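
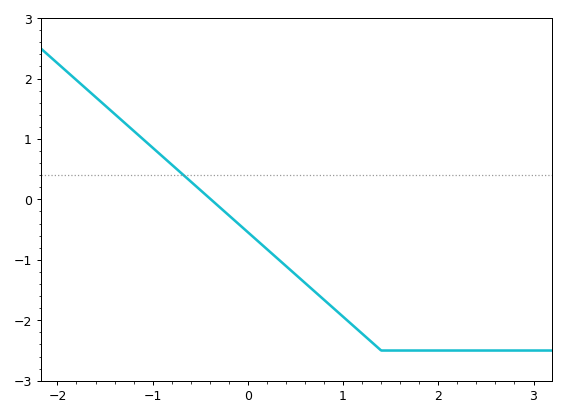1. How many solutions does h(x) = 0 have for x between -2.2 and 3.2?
1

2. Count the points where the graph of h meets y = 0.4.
1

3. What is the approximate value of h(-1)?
0.855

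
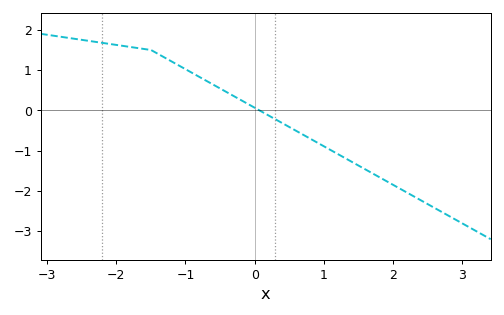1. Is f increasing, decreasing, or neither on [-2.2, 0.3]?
decreasing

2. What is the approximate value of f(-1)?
1.02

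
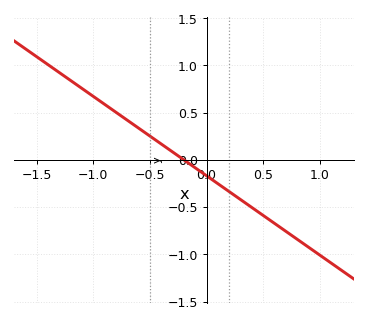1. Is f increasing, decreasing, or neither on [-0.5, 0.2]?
decreasing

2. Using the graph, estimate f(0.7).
-0.756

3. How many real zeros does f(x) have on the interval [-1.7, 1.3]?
1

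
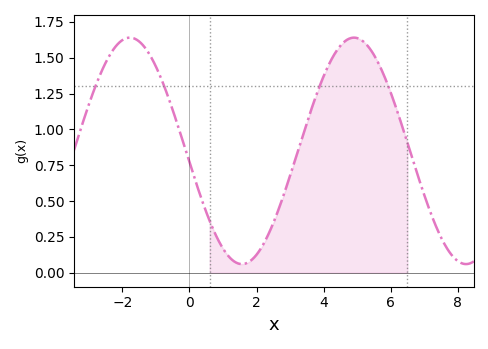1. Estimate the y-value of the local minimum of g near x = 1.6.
0.06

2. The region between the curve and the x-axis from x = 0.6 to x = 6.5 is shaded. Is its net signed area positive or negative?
positive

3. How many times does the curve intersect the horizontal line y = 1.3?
4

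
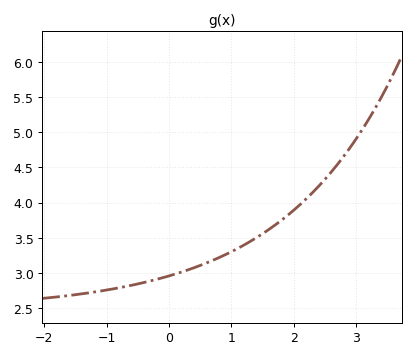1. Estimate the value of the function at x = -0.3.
2.9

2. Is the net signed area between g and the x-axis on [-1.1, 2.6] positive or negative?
positive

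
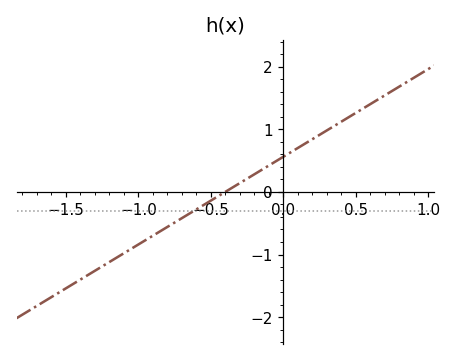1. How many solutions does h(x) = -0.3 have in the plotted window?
1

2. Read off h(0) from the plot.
0.56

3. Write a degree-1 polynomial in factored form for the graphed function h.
y = 1.4(x + 0.4)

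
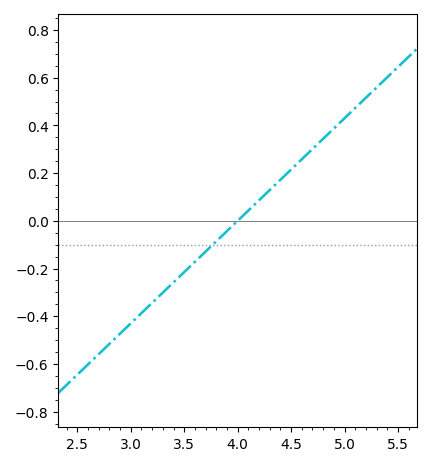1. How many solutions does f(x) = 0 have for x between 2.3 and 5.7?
1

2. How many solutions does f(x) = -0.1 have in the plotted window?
1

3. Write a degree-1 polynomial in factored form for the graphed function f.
y = 0.43(x - 4)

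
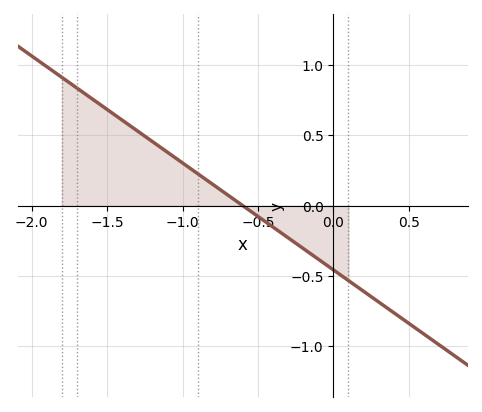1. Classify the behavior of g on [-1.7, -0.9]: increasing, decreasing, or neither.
decreasing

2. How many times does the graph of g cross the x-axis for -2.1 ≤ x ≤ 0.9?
1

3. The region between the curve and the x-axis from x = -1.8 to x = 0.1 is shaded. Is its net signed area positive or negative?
positive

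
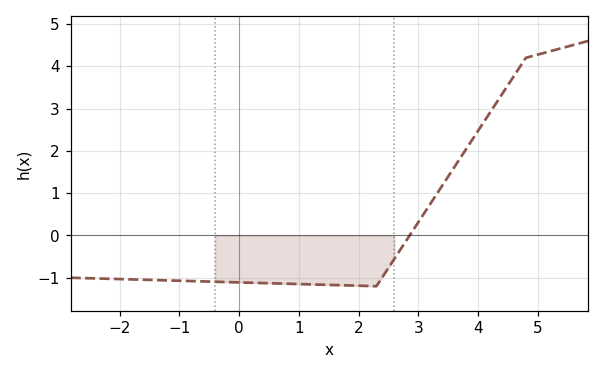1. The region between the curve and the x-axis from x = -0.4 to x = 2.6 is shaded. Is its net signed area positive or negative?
negative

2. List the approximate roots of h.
2.8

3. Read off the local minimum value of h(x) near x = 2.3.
-1.2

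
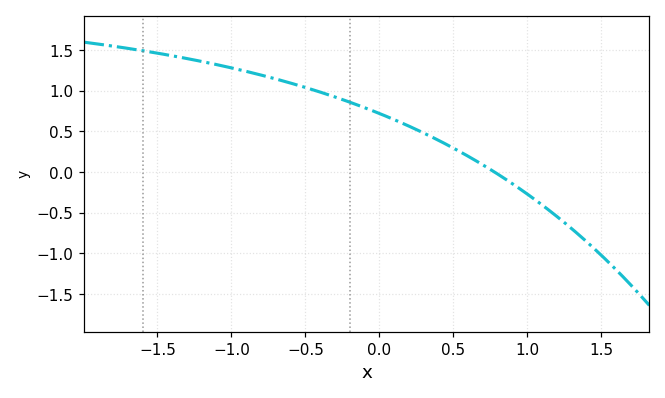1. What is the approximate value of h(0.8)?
-0.025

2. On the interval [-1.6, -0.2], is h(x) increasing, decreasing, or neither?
decreasing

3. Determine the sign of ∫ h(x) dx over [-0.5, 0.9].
positive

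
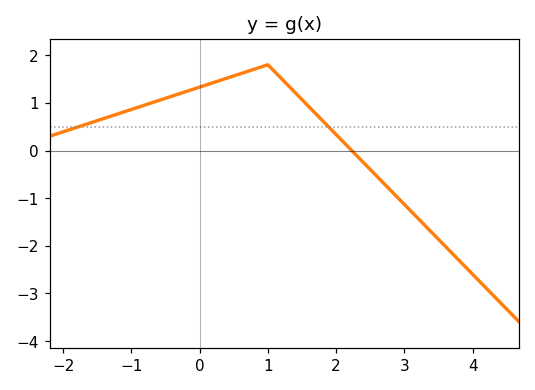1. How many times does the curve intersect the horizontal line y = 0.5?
2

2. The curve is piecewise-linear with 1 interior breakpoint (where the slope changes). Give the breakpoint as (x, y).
(1, 1.8)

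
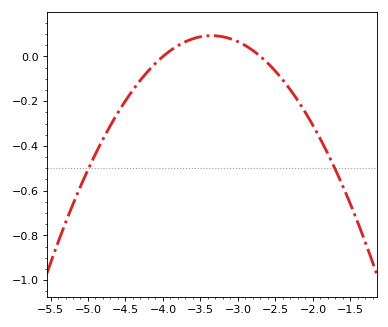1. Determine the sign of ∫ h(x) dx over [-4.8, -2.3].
negative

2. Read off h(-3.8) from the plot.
0.04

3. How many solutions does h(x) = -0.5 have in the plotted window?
2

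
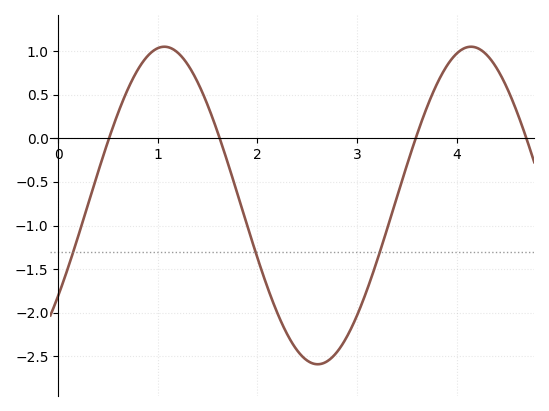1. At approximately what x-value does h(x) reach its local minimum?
2.6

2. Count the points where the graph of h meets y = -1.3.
3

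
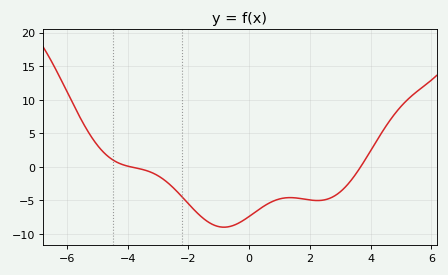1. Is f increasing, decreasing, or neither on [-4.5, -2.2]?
decreasing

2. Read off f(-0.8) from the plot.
-9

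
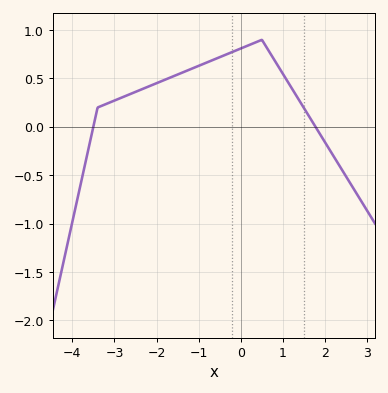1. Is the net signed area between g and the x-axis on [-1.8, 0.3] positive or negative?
positive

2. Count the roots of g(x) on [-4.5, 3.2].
2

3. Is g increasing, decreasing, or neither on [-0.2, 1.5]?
neither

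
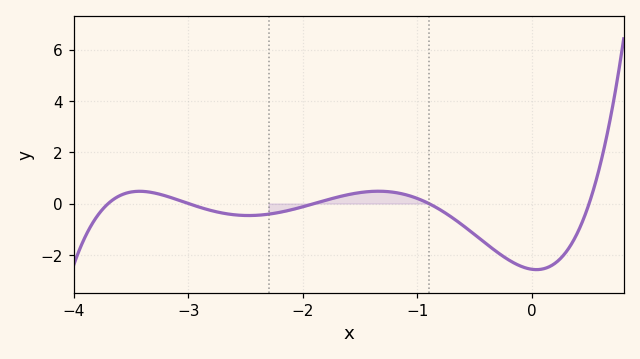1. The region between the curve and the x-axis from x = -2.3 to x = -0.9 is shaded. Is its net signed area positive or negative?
positive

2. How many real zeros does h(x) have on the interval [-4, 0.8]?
5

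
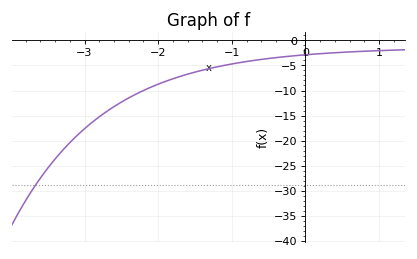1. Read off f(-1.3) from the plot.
-5.6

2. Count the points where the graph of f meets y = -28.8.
1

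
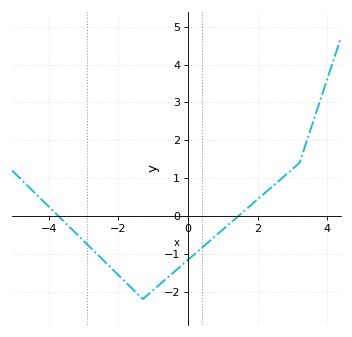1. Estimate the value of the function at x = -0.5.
-1.56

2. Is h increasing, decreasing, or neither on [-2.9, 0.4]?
neither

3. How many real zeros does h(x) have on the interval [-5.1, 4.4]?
2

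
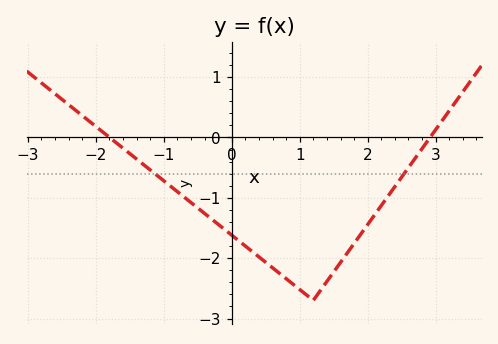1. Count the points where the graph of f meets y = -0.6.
2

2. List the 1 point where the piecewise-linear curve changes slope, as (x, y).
(1.2, -2.7)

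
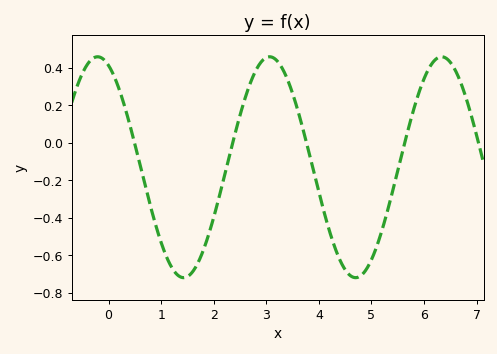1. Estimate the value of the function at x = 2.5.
0.14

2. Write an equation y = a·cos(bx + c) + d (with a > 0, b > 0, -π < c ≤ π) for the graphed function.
y = 0.59cos(1.9x + 0.4) - 0.13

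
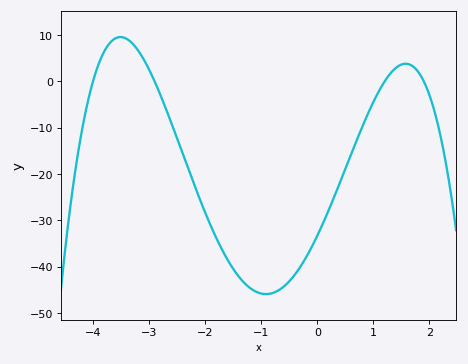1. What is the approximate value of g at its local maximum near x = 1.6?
3.83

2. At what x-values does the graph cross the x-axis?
-4, -2.9, 1.2, 1.9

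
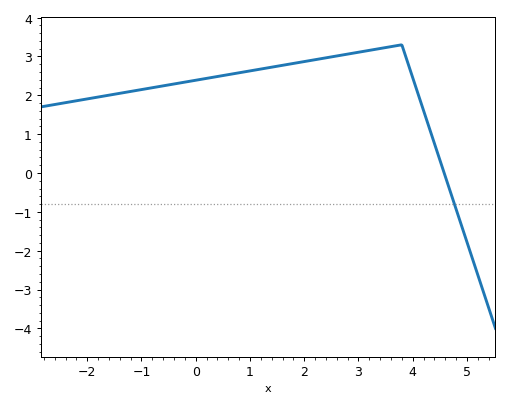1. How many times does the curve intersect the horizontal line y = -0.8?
1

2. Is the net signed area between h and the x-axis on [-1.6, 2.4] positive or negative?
positive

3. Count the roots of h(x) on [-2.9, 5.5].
1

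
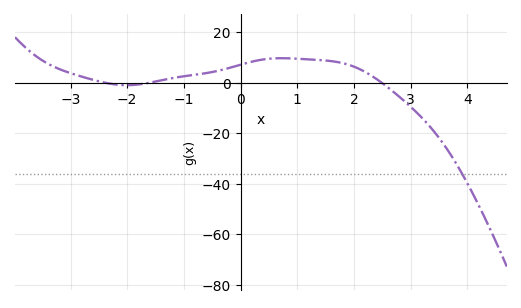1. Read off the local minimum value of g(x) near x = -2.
-1.01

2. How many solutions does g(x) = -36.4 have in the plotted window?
1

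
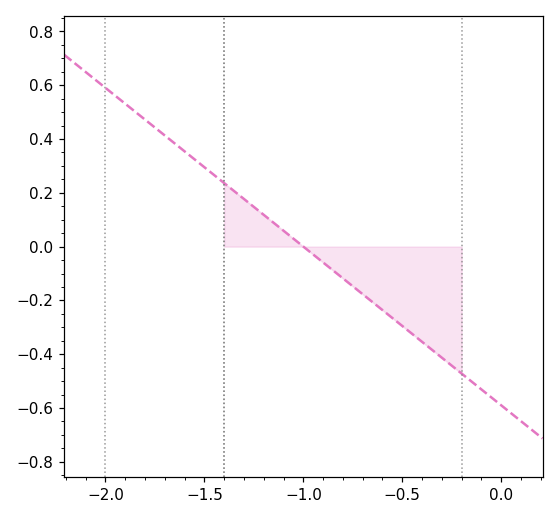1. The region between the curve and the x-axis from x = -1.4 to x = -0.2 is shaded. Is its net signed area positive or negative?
negative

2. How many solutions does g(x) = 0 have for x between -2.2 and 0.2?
1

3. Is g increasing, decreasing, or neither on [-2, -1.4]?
decreasing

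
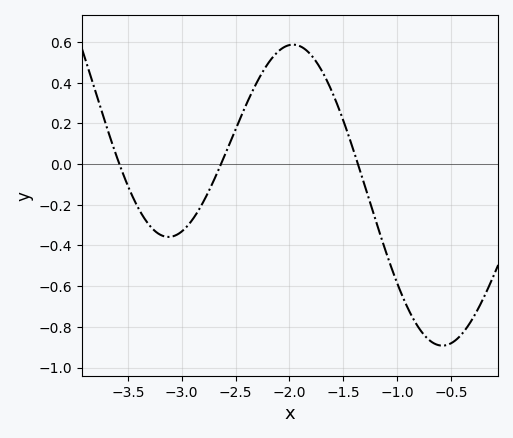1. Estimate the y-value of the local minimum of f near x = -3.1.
-0.358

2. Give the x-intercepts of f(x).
-3.58, -2.63, -1.36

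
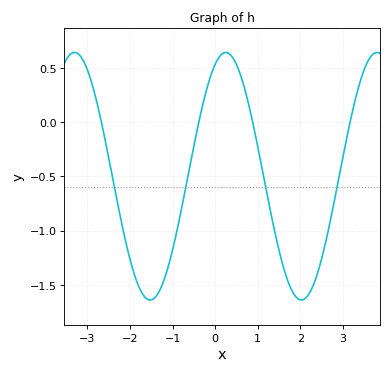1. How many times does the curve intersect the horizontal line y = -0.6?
4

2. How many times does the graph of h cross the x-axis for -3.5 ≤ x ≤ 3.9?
4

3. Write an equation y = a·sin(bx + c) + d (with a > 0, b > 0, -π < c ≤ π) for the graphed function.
y = 1.14sin(1.8x + 1.1) - 0.5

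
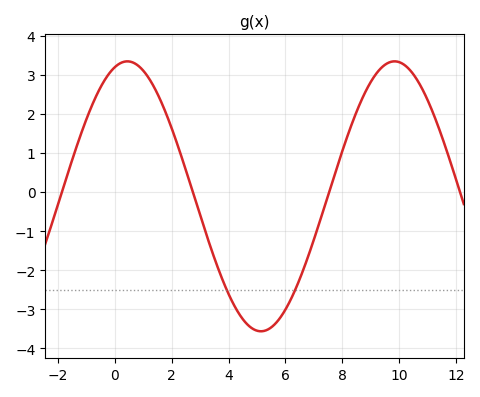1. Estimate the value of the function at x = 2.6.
0.3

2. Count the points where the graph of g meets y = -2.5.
2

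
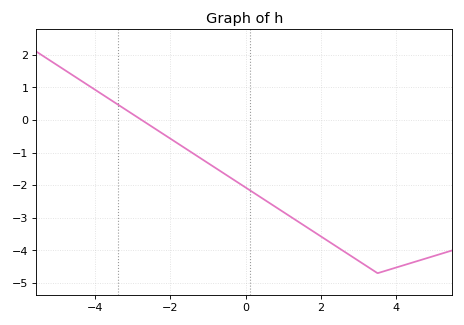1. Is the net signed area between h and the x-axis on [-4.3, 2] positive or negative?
negative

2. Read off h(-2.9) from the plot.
0.101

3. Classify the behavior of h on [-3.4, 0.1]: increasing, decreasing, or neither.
decreasing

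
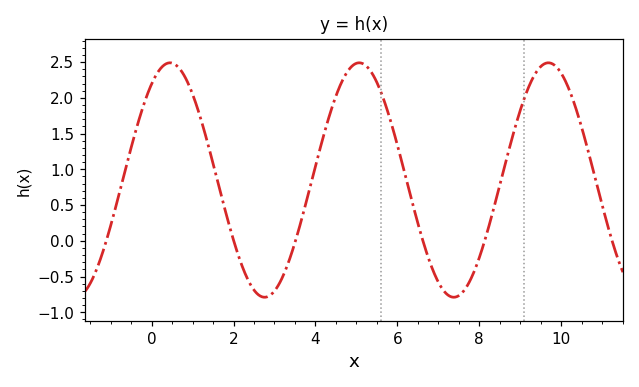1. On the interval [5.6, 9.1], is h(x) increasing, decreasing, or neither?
neither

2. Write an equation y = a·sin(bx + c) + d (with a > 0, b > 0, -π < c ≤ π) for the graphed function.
y = 1.64sin(1.36x + 0.96) + 0.85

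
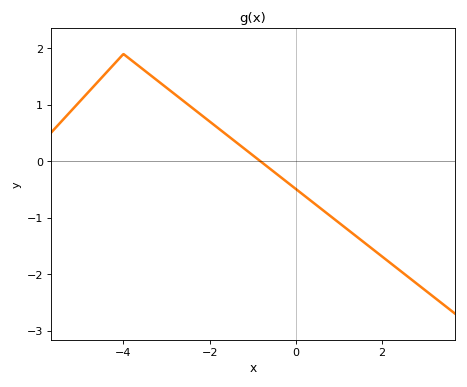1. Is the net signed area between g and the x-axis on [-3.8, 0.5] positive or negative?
positive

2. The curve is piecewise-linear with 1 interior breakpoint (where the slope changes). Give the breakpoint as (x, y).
(-4, 1.9)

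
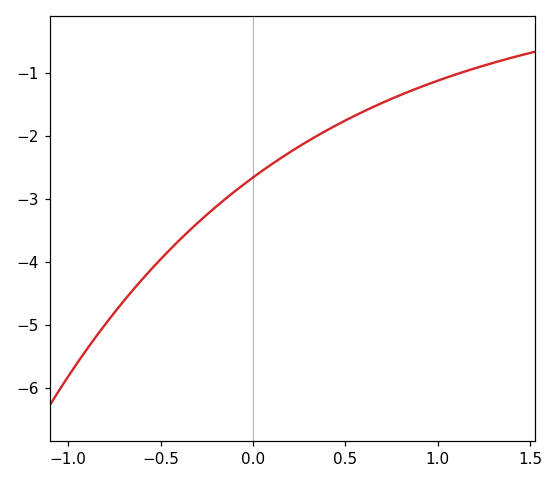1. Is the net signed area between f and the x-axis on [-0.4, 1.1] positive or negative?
negative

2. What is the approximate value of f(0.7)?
-1.5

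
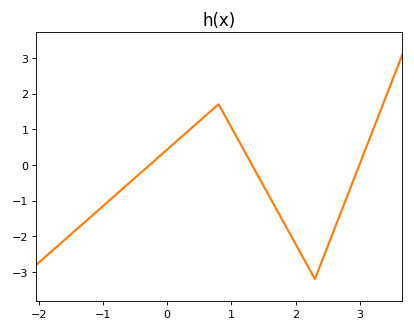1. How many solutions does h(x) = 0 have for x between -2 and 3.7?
3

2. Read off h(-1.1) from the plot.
-1.3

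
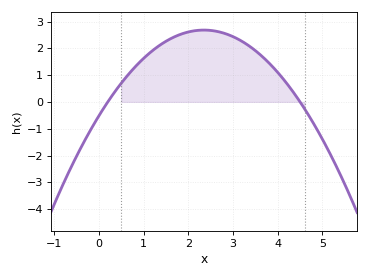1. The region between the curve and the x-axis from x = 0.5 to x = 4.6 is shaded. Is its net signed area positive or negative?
positive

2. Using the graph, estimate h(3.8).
1.46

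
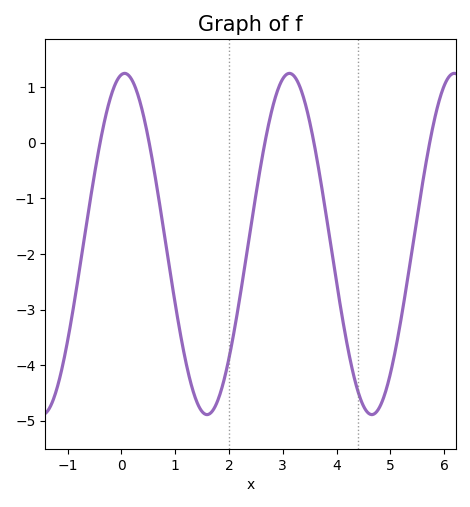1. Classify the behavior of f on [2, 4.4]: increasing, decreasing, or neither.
neither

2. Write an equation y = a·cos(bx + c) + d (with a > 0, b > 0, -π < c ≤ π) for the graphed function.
y = 3.07cos(2x - 0.12) - 1.82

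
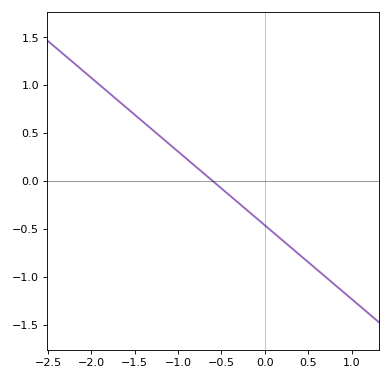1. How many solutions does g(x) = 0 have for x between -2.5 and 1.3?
1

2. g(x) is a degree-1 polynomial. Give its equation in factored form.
y = -0.77(x + 0.6)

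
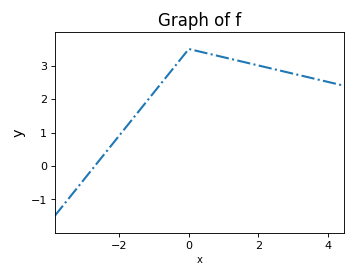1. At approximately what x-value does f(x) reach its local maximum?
0.001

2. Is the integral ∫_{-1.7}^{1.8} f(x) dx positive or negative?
positive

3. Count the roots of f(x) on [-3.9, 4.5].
1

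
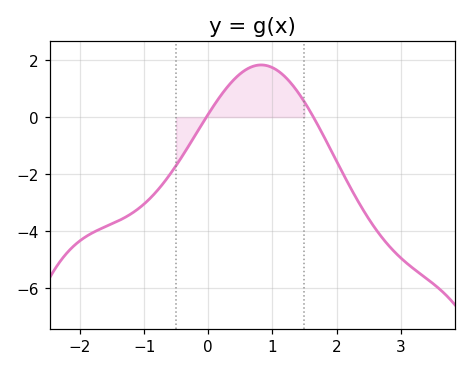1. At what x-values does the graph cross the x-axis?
0, 1.6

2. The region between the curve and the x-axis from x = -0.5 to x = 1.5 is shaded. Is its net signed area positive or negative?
positive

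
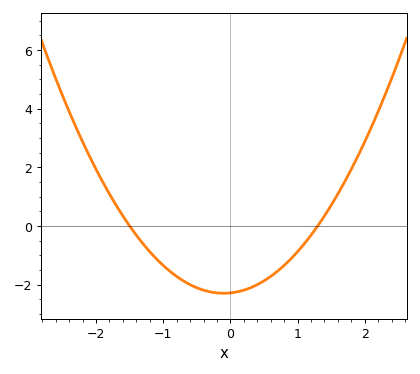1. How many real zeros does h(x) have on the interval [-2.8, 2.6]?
2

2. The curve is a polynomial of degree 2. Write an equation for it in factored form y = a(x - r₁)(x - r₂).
y = 1.17(x + 1.5)(x - 1.3)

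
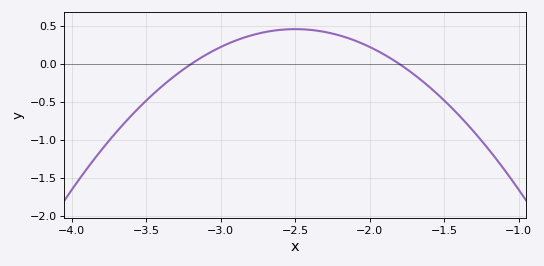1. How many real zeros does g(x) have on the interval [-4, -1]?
2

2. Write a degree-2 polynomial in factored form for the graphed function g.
y = -0.94(x + 3.2)(x + 1.8)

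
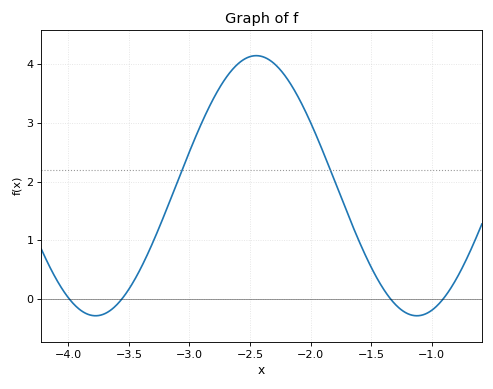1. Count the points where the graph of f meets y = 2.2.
2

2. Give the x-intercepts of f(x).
-4, -3.55, -1.35, -0.9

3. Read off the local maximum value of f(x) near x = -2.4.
4.1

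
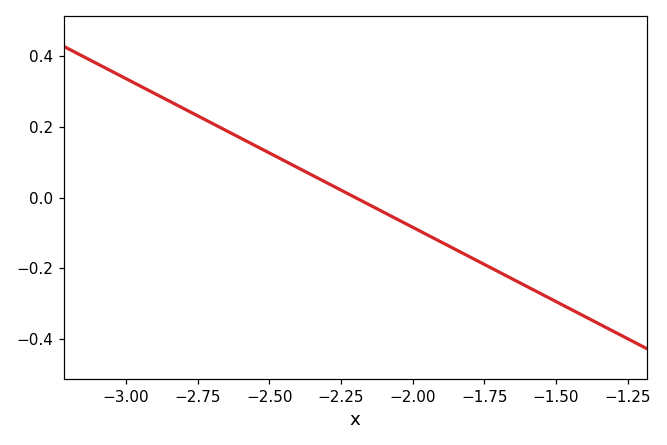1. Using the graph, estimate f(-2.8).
0.252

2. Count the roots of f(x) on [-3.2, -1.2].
1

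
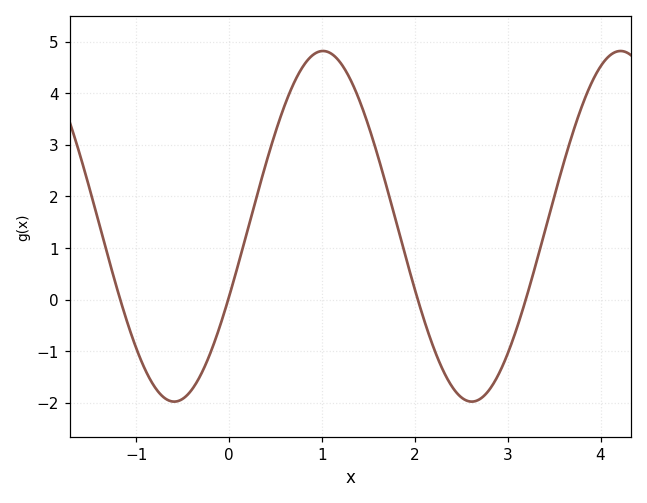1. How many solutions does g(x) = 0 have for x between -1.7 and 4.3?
4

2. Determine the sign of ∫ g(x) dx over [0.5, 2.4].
positive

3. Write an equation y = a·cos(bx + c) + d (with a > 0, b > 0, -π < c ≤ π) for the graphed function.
y = 3.4cos(1.96x - 1.98) + 1.42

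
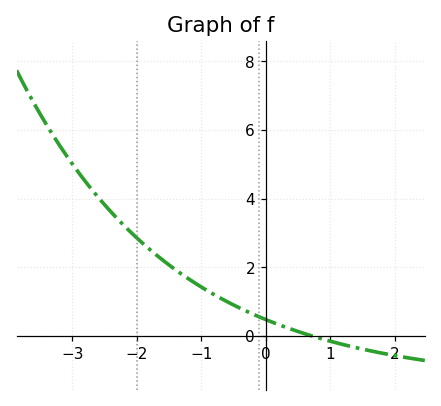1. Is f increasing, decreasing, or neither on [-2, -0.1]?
decreasing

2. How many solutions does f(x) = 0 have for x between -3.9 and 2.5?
1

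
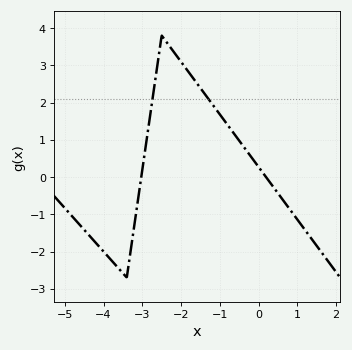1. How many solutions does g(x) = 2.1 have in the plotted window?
2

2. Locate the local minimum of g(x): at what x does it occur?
-3.4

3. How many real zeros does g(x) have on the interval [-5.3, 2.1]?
2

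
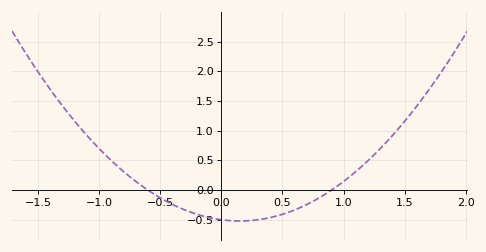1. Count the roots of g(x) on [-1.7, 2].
2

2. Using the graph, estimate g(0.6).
-0.35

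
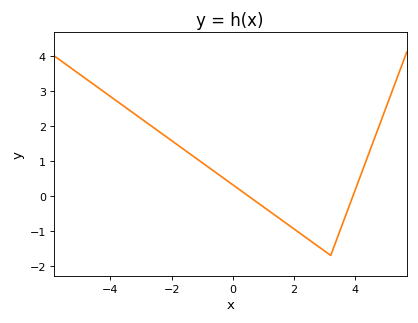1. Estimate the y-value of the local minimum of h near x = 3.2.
-1.7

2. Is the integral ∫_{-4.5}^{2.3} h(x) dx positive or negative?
positive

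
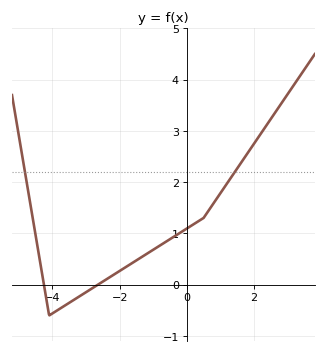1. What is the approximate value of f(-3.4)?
-0.311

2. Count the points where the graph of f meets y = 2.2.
2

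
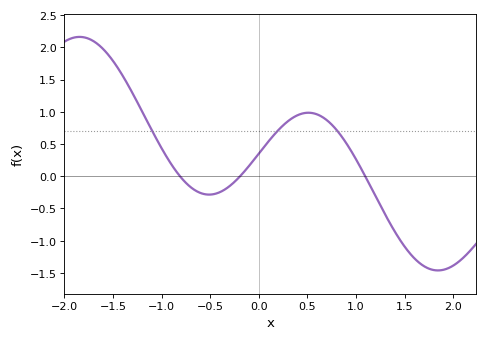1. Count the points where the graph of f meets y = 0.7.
3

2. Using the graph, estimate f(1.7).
-1.4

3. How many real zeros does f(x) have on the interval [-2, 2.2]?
3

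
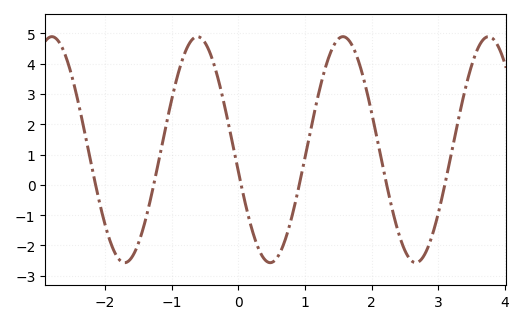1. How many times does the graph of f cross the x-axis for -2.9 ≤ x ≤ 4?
6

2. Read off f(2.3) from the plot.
-0.731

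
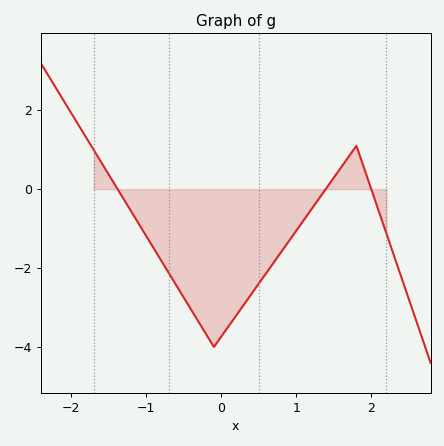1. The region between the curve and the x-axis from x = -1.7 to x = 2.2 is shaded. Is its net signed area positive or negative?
negative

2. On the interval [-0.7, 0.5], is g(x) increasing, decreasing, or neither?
neither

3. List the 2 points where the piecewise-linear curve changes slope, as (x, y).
(-0.1, -4); (1.8, 1.1)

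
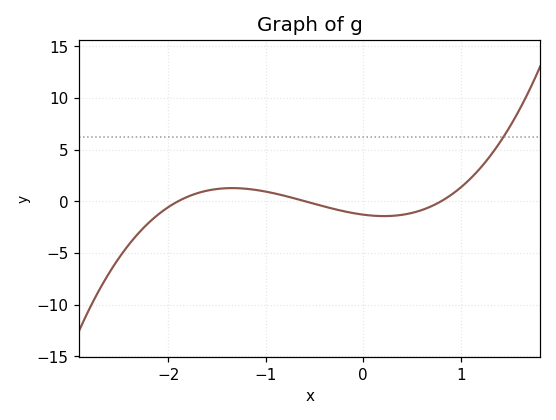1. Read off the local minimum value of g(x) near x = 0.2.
-1.44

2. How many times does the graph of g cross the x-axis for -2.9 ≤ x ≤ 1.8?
3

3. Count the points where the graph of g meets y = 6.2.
1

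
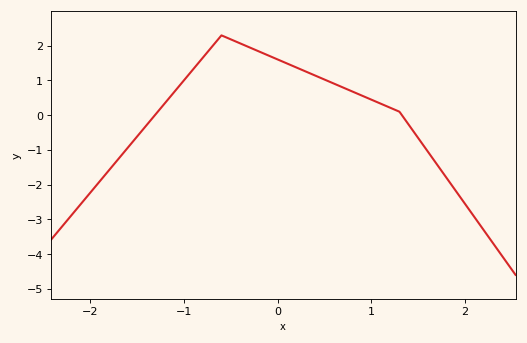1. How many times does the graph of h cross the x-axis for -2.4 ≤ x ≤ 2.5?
2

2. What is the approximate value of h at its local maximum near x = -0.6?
2.3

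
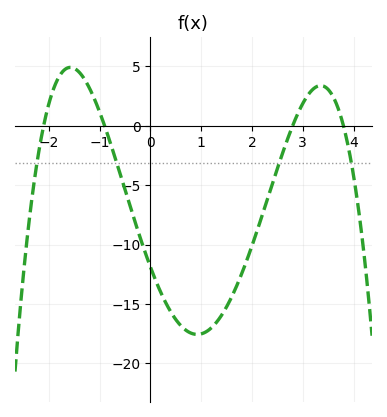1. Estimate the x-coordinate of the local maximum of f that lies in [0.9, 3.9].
3.35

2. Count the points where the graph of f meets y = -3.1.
4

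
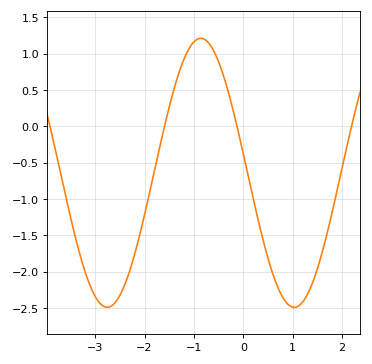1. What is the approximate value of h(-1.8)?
-0.6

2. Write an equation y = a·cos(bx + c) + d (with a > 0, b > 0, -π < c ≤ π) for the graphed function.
y = 1.85cos(1.7x + 1.4) - 0.64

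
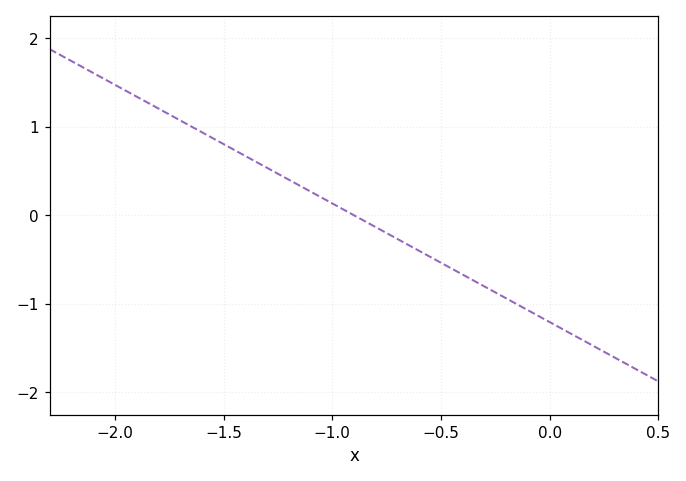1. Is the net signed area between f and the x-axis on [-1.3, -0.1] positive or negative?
negative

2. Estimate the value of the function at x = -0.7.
-0.3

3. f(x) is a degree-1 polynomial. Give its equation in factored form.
y = -1.34(x + 0.9)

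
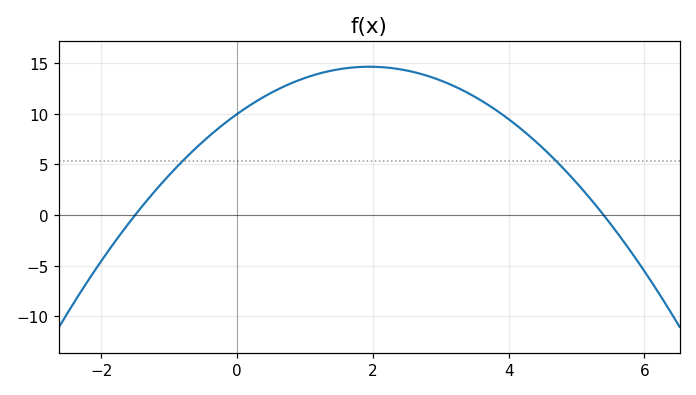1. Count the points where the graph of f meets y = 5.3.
2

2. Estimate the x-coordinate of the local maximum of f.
2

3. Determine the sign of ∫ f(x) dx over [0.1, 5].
positive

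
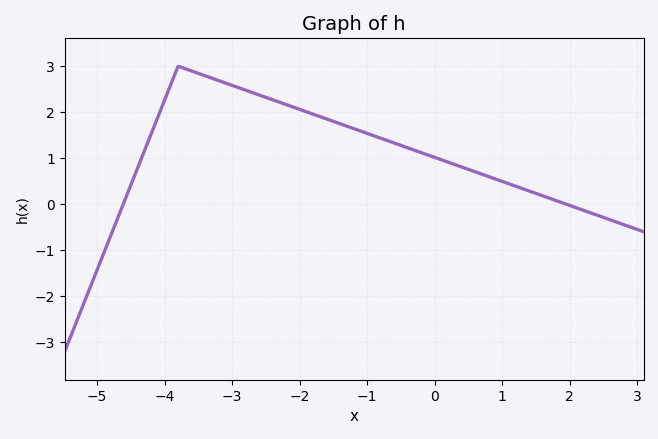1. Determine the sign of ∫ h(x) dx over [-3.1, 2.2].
positive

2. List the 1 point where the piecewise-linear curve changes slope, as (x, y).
(-3.8, 3)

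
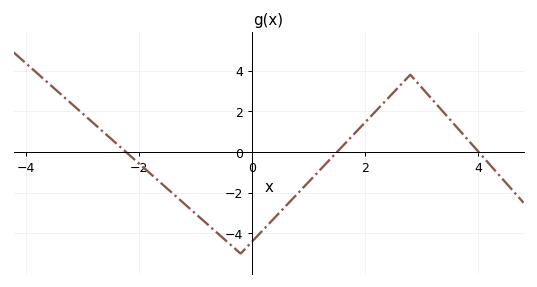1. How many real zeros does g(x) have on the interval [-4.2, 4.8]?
3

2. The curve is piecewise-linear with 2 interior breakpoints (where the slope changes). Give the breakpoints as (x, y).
(-0.2, -5); (2.8, 3.8)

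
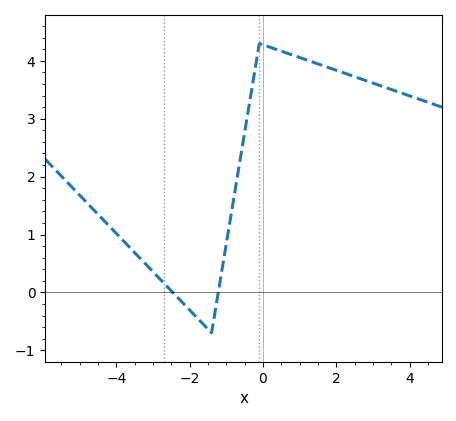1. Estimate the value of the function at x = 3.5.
3.5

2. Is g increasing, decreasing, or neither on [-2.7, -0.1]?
neither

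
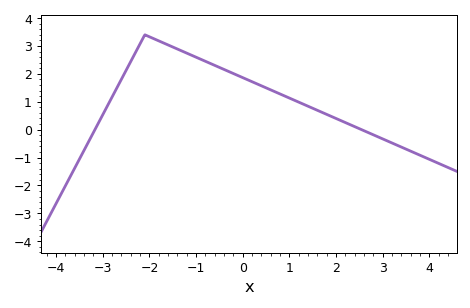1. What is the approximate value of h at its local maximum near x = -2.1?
3.4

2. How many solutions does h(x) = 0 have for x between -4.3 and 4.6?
2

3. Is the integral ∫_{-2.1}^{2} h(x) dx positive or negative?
positive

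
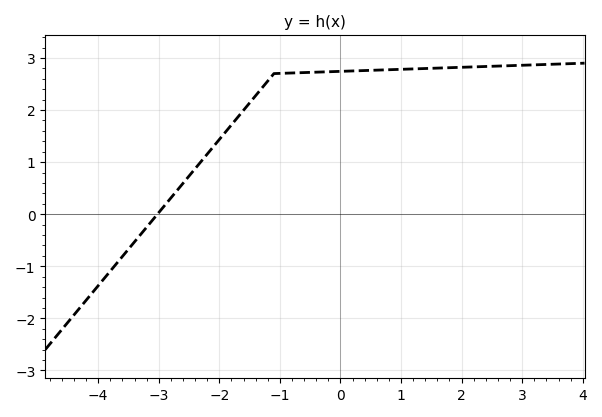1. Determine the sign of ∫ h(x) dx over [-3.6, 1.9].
positive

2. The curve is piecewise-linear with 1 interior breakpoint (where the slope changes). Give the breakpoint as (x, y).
(-1.1, 2.7)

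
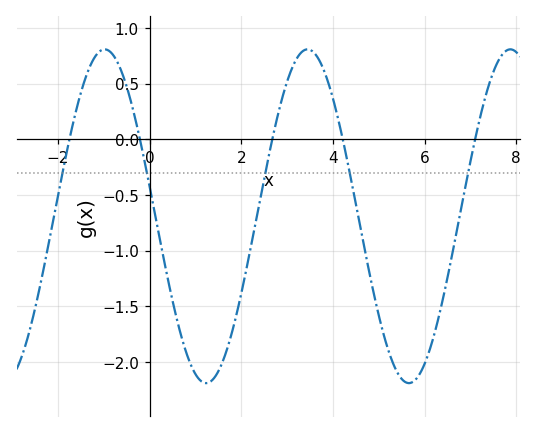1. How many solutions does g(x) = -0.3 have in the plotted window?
5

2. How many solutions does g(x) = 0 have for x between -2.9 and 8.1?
5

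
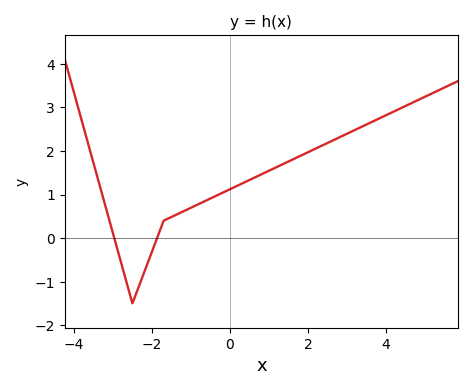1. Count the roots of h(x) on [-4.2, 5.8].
2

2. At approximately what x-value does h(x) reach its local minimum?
-2.5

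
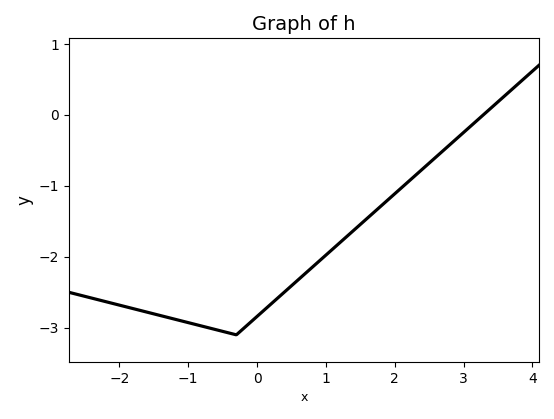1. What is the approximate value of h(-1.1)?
-2.9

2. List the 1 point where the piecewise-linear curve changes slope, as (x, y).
(-0.3, -3.1)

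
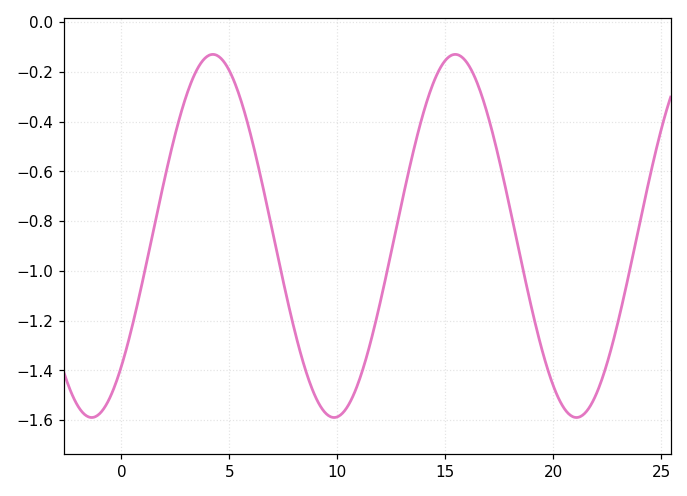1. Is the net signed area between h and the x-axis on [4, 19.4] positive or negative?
negative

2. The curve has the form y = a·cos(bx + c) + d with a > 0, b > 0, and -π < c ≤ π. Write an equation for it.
y = 0.73cos(0.56x - 2.4) - 0.86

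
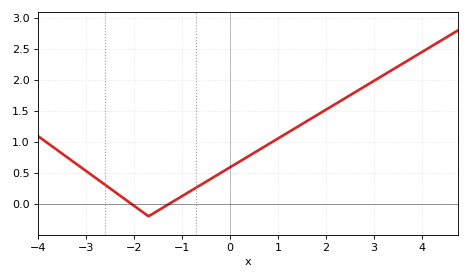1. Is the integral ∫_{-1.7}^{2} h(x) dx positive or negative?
positive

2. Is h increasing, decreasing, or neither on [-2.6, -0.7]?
neither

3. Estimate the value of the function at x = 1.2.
1.15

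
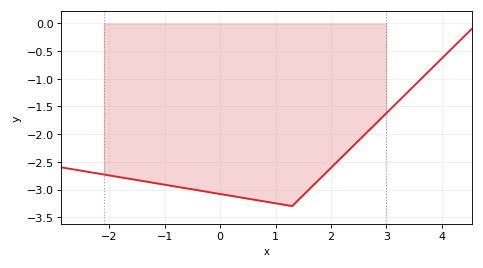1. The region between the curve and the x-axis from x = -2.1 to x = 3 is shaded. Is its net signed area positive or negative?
negative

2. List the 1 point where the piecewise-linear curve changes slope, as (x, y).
(1.3, -3.3)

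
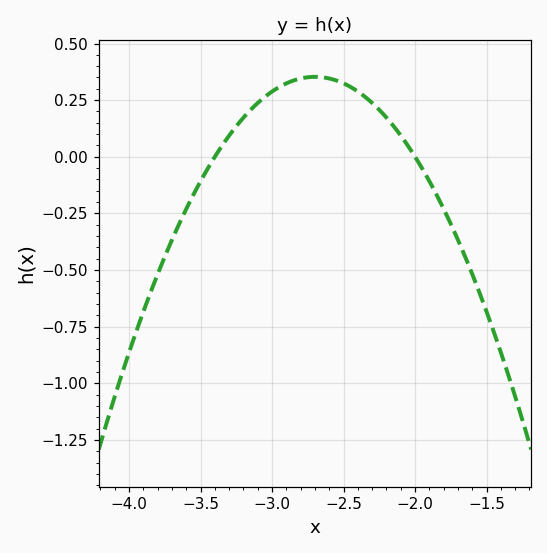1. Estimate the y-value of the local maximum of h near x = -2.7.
0.36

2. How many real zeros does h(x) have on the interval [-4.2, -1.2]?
2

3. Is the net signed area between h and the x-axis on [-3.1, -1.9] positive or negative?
positive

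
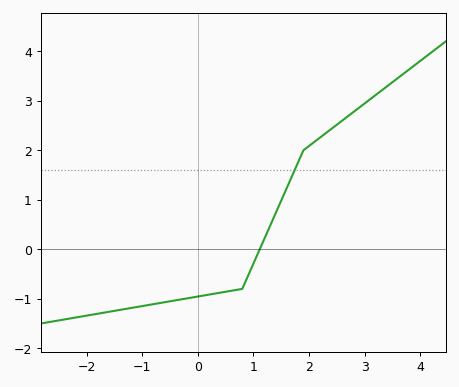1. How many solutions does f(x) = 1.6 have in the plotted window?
1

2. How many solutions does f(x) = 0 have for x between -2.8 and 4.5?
1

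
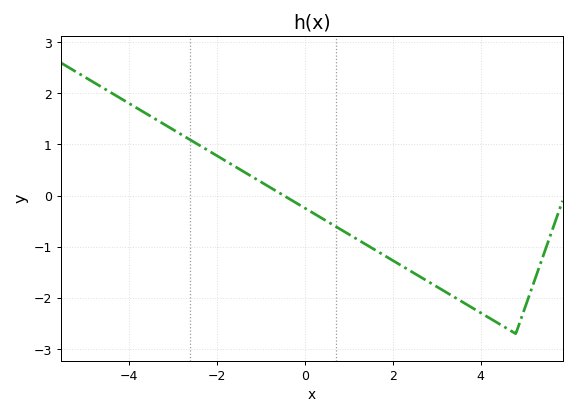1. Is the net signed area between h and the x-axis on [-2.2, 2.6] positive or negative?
negative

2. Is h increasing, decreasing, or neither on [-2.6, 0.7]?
decreasing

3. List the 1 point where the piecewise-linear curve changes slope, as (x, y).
(4.8, -2.7)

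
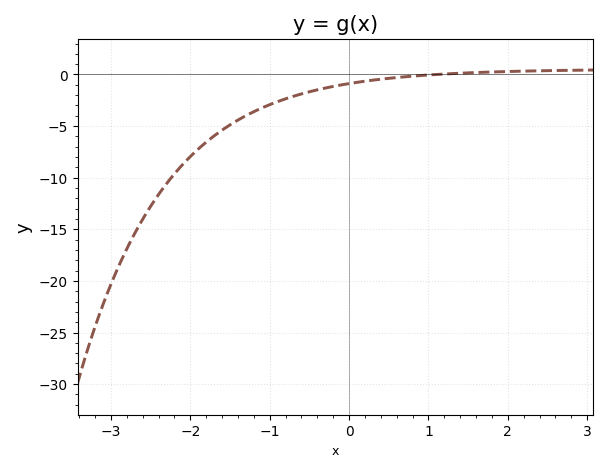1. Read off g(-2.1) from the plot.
-8.75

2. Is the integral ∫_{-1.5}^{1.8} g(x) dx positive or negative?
negative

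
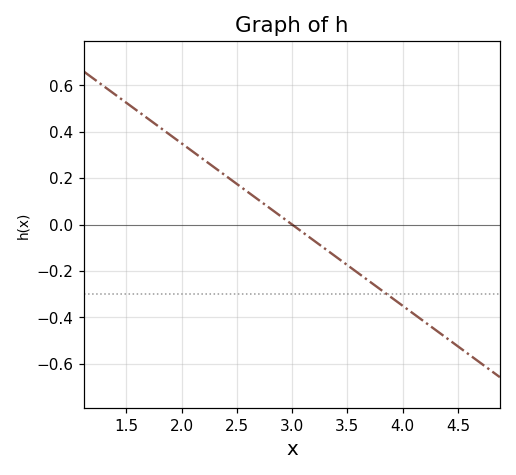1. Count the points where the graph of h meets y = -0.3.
1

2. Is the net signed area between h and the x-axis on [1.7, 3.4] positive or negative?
positive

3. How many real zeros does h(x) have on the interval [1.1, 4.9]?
1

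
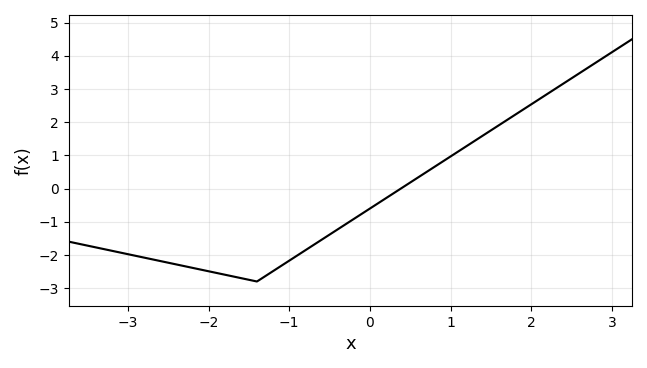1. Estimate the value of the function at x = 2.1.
2.69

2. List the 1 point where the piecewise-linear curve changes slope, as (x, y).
(-1.4, -2.8)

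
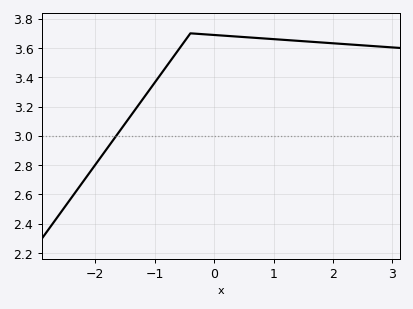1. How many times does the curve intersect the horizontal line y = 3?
1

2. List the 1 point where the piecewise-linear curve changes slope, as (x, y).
(-0.4, 3.7)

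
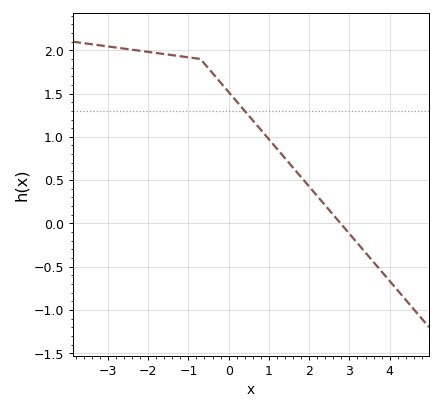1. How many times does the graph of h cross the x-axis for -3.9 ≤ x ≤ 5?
1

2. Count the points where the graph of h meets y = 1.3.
1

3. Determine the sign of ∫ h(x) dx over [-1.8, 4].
positive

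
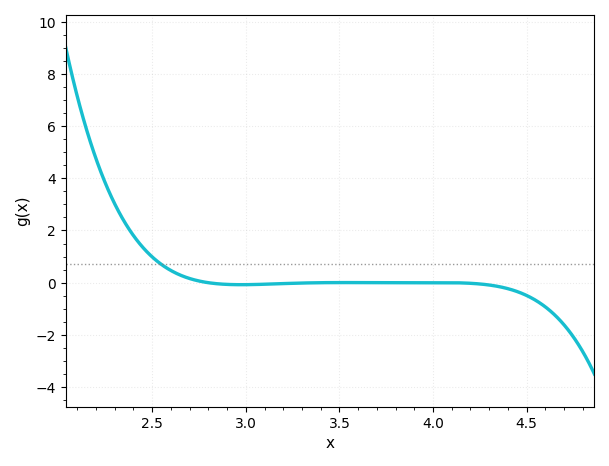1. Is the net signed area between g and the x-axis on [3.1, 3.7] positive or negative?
negative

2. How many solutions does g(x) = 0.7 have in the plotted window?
1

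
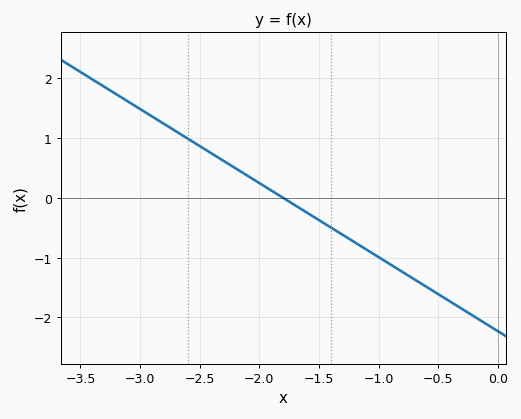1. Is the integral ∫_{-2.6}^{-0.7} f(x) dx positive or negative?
negative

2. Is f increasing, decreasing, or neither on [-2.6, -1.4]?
decreasing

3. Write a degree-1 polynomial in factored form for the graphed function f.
y = -1.24(x + 1.8)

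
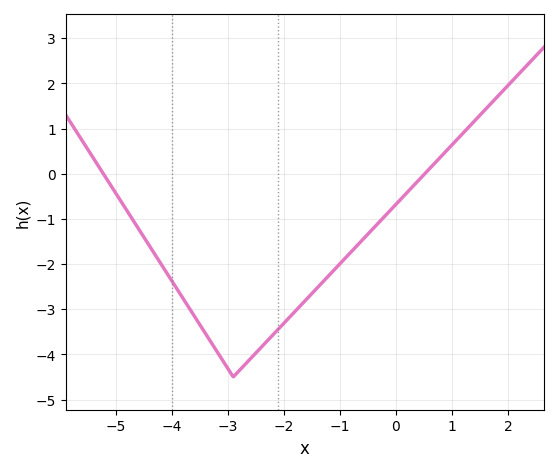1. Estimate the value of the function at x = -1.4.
-2.5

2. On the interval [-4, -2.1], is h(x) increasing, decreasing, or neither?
neither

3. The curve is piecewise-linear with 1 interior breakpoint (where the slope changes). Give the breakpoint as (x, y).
(-2.9, -4.5)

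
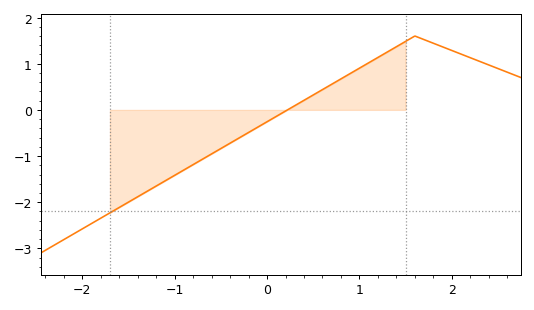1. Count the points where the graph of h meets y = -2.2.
1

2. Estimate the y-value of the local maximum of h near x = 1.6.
1.6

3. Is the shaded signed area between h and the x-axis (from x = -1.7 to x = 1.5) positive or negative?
negative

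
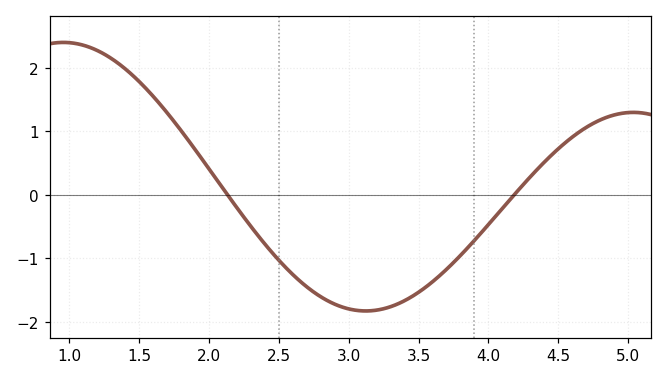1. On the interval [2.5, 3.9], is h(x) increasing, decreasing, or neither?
neither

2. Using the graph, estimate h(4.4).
0.515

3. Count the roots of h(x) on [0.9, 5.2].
2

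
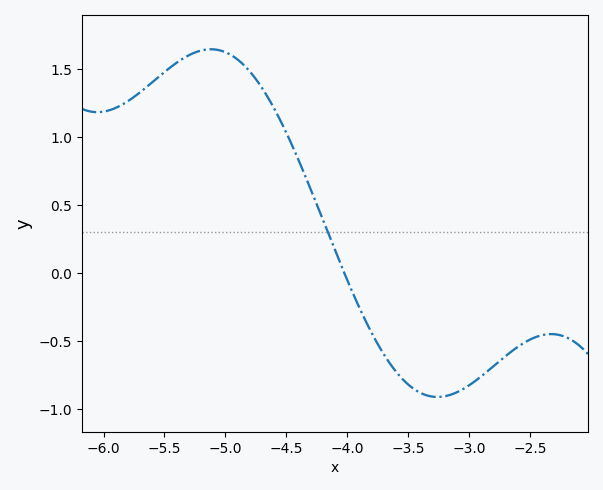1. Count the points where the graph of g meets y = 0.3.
1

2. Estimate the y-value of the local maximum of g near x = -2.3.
-0.45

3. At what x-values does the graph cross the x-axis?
-4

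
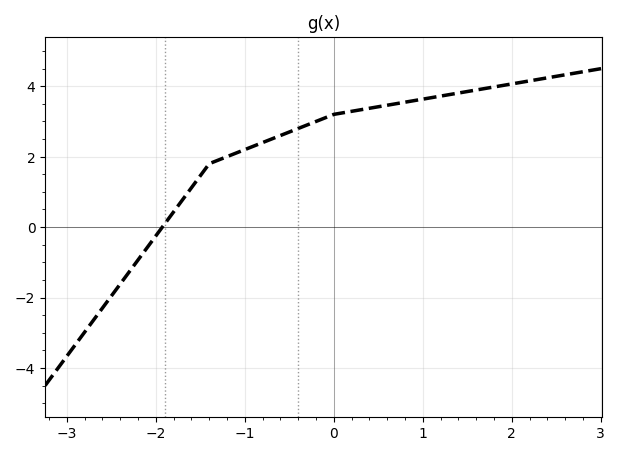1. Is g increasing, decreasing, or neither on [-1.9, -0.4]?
increasing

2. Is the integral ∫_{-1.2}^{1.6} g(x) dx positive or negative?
positive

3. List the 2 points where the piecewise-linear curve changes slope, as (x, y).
(-1.4, 1.8); (0, 3.2)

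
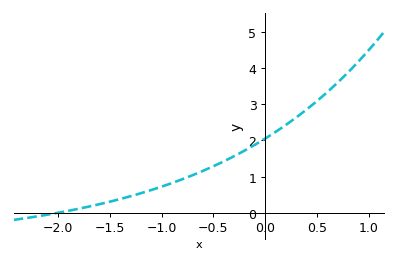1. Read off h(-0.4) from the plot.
1.4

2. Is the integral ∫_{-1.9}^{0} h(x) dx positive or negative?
positive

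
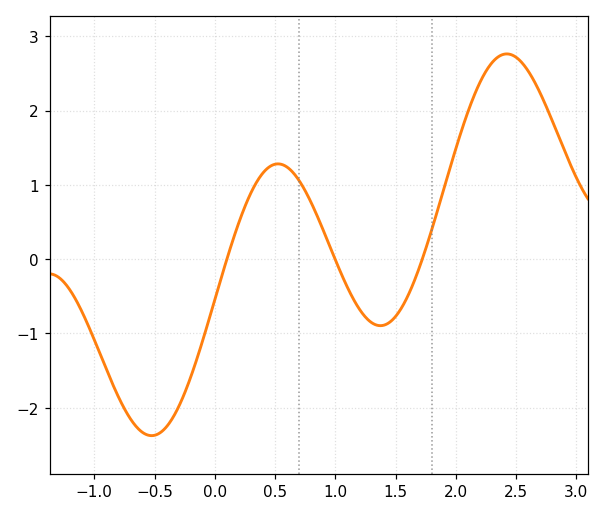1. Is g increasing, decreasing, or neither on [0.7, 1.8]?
neither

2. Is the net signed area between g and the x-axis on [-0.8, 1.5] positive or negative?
negative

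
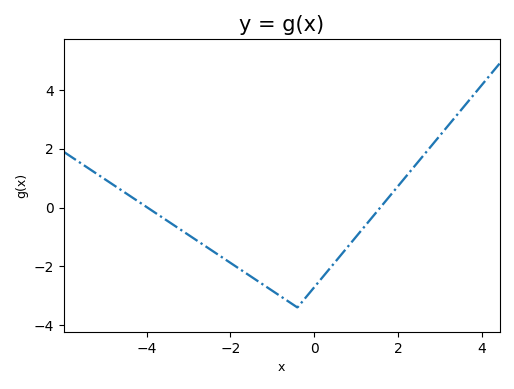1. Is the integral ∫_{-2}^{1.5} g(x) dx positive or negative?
negative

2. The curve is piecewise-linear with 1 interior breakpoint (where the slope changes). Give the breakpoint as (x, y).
(-0.4, -3.4)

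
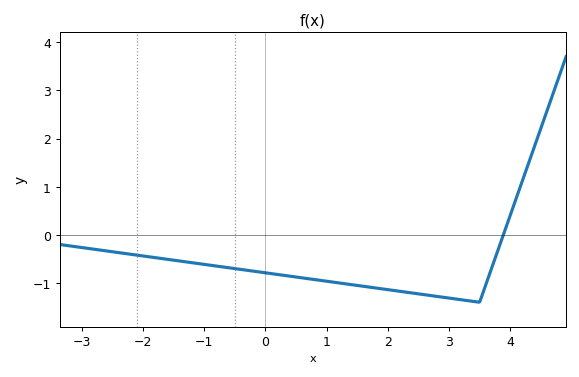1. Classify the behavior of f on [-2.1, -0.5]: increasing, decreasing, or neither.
decreasing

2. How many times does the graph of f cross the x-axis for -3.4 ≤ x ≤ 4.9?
1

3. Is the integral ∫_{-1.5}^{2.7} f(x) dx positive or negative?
negative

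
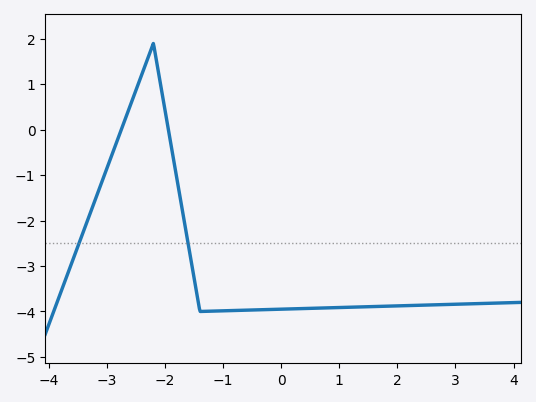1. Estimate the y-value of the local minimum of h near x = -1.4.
-4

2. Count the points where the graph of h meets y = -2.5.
2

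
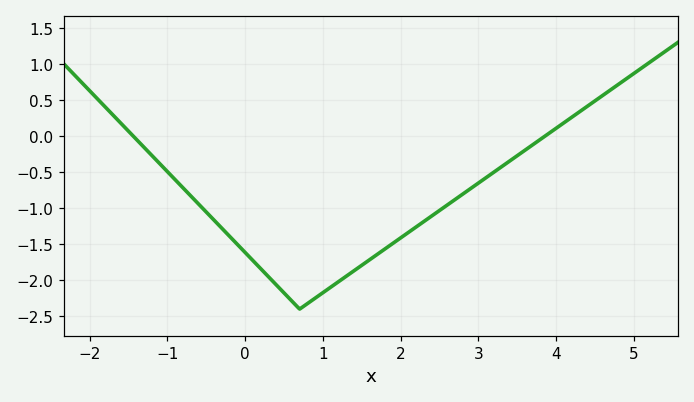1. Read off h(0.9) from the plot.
-2.25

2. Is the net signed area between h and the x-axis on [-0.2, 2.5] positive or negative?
negative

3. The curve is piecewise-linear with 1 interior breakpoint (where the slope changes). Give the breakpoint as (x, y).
(0.7, -2.4)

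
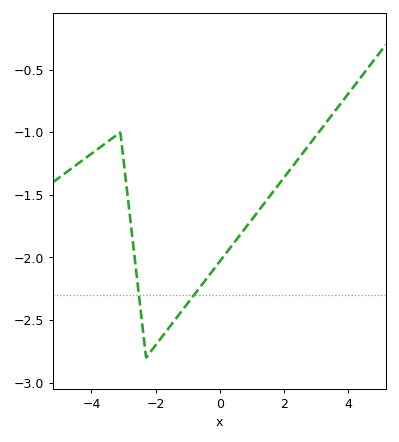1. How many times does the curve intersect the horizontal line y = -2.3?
2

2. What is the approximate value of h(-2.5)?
-2.35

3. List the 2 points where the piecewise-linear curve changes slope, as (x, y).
(-3.1, -1); (-2.3, -2.8)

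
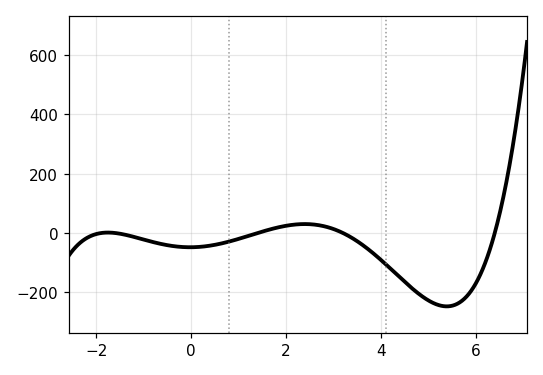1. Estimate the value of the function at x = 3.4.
-20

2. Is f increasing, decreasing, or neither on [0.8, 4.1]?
neither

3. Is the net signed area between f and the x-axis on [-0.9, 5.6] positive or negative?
negative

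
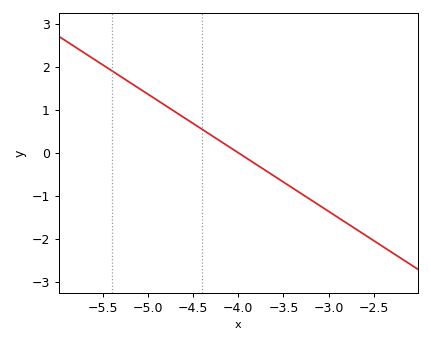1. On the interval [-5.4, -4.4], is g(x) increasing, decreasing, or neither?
decreasing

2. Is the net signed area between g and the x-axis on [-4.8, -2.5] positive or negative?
negative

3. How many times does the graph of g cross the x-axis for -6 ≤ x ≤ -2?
1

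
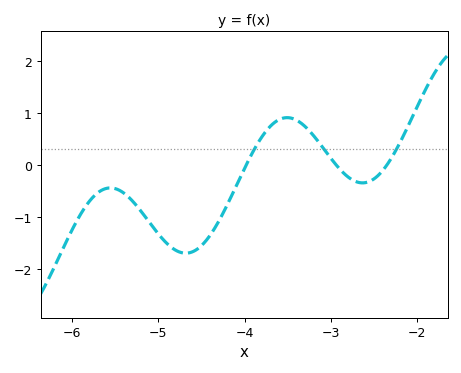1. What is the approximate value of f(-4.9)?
-1.5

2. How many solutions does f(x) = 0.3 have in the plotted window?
3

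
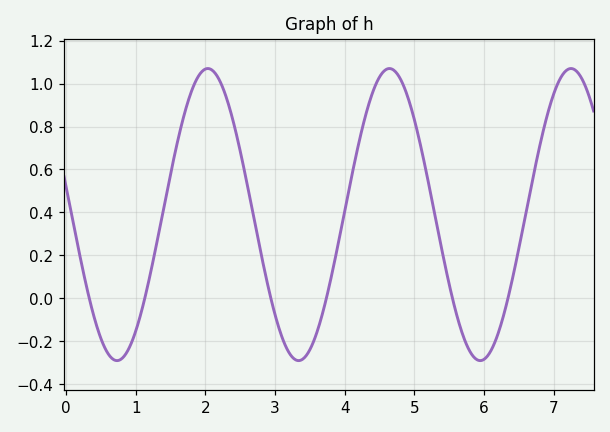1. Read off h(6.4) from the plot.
0.079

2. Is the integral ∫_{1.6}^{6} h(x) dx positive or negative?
positive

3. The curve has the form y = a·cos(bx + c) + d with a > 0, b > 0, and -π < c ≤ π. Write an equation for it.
y = 0.68cos(2.41x + 1.38) + 0.39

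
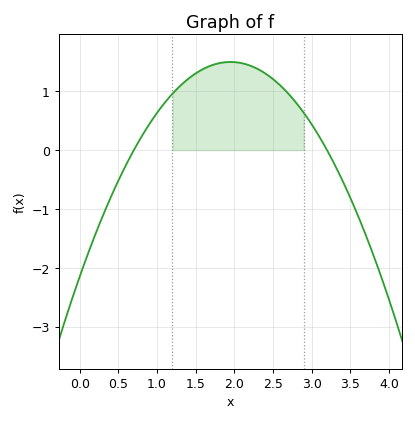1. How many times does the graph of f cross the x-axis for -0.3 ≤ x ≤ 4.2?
2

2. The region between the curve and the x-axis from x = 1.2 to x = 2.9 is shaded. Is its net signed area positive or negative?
positive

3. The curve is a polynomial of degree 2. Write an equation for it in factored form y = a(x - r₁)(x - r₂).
y = -0.96(x - 0.7)(x - 3.2)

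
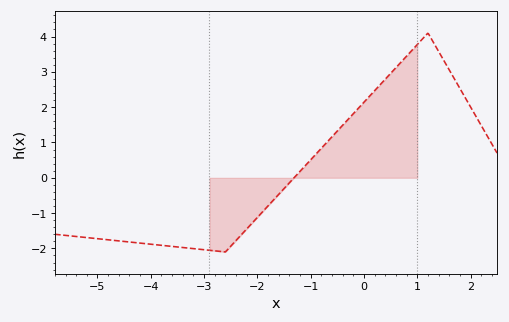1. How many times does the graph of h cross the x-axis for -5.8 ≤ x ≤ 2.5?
1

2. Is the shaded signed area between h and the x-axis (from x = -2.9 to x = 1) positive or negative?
positive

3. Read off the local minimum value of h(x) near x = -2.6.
-2.1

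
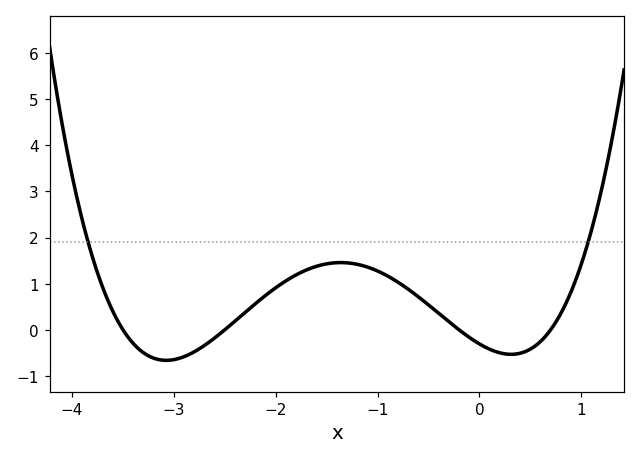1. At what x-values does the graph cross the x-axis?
-3.5, -2.5, -0.2, 0.7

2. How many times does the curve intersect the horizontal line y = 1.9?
2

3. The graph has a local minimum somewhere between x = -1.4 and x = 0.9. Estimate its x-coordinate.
0.3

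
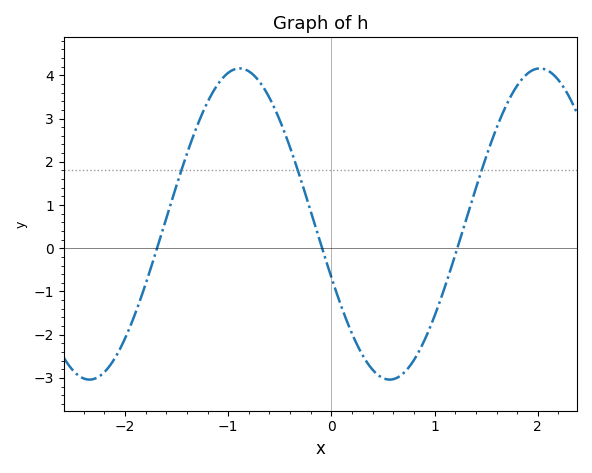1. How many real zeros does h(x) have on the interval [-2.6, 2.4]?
3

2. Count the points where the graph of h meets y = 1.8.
3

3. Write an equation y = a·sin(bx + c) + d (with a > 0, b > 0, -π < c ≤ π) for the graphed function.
y = 3.6sin(2.16x - 2.79) + 0.56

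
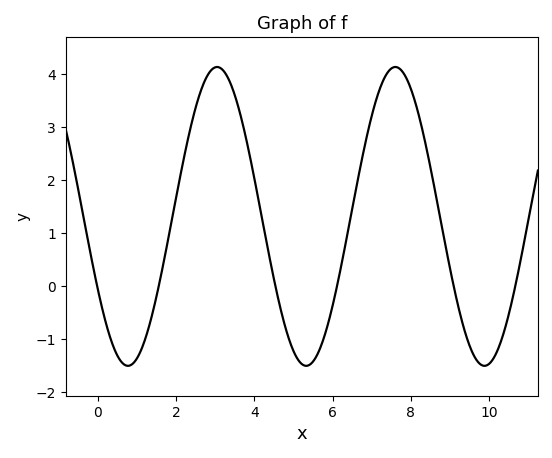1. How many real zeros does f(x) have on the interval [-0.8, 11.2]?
6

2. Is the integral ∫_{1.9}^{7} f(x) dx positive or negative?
positive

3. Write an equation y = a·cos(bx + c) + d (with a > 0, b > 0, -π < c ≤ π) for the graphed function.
y = 2.82cos(1.38x + 2.07) + 1.31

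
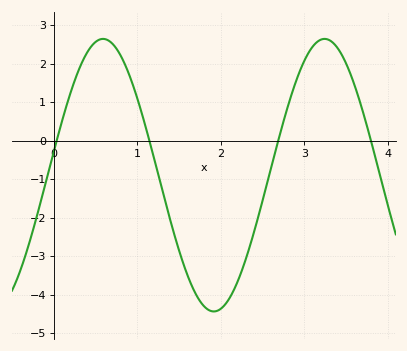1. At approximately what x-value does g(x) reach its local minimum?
1.92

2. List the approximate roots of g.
0.037, 1.15, 2.69, 3.8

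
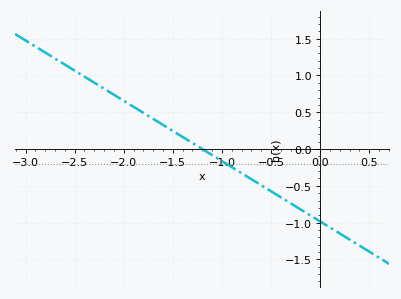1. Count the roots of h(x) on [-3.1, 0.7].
1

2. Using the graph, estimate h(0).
-1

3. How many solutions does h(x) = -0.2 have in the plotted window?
1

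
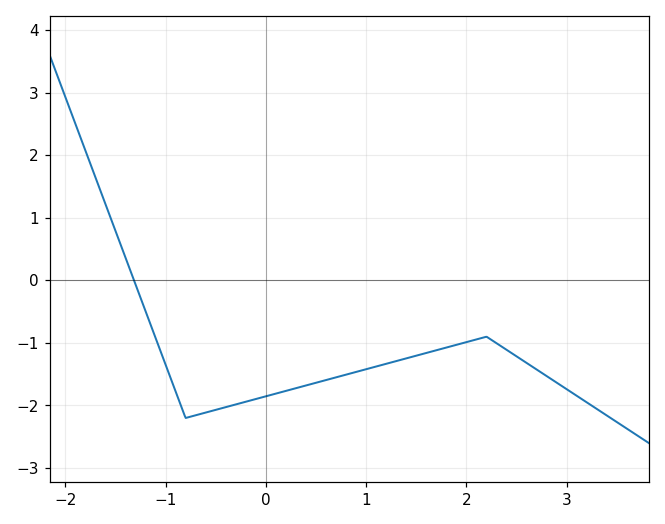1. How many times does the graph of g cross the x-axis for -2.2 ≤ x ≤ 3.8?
1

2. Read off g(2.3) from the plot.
-1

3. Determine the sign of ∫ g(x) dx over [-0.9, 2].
negative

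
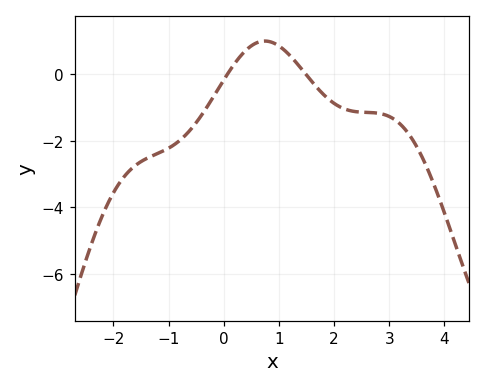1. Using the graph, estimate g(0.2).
0.4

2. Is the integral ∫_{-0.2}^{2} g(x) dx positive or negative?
positive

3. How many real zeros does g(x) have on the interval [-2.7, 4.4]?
2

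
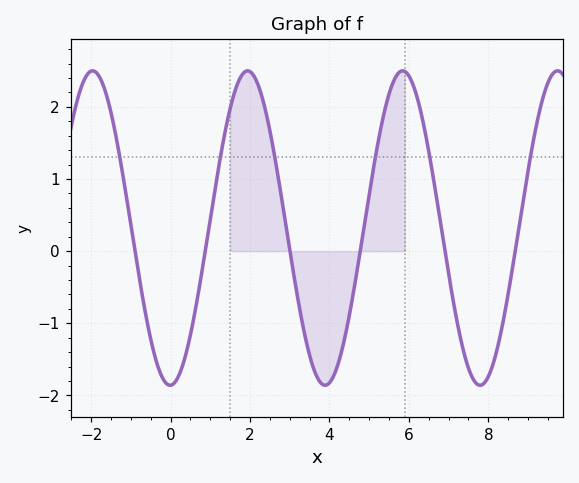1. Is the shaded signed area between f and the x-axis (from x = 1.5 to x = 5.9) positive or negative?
positive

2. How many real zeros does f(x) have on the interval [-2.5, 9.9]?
6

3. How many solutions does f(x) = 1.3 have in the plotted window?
6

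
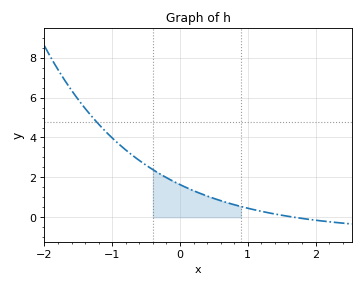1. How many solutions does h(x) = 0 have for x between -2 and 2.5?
1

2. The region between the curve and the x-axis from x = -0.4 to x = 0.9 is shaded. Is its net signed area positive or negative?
positive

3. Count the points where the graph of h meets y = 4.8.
1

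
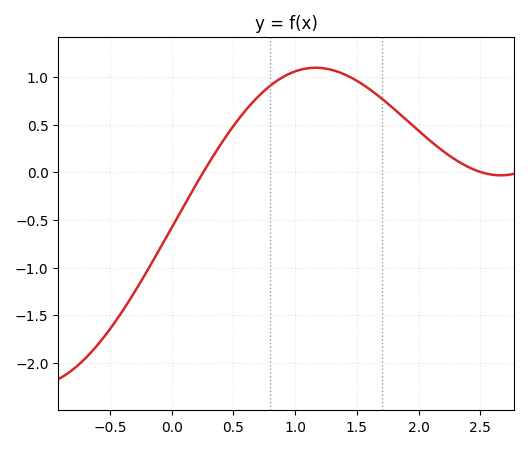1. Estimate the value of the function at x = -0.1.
-0.8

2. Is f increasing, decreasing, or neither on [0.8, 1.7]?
neither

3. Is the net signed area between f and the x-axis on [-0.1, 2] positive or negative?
positive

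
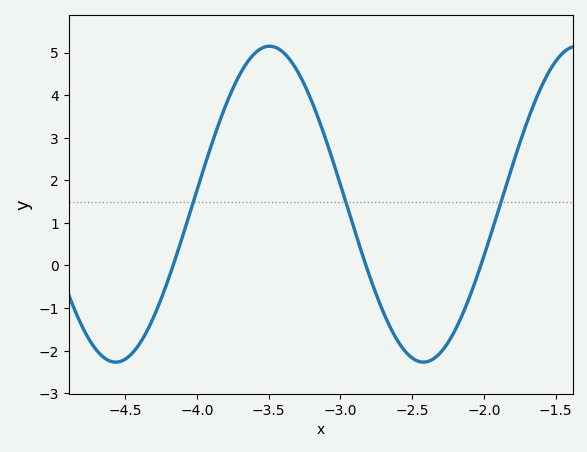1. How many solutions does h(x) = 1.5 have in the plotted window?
3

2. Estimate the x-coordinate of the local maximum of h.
-3.49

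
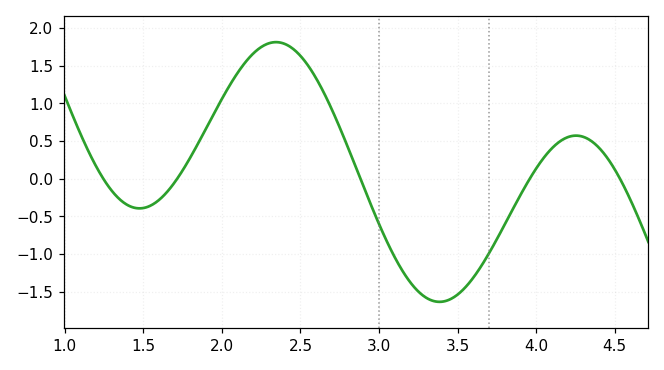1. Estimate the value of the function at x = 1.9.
0.65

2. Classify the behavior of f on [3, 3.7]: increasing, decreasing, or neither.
neither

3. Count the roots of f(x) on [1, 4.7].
5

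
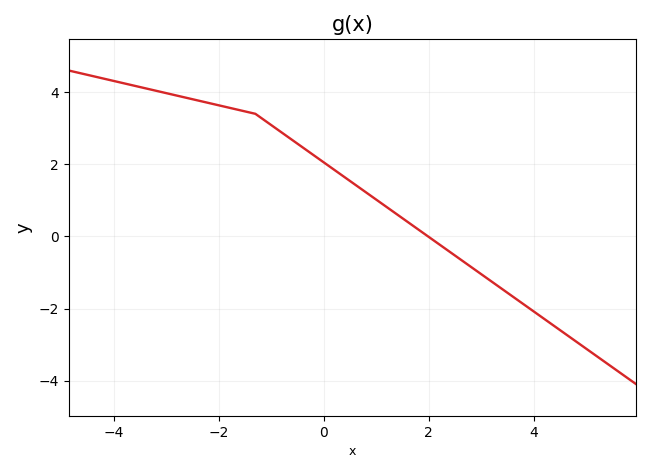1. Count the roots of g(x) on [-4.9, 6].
1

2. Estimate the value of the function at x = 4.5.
-2.59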